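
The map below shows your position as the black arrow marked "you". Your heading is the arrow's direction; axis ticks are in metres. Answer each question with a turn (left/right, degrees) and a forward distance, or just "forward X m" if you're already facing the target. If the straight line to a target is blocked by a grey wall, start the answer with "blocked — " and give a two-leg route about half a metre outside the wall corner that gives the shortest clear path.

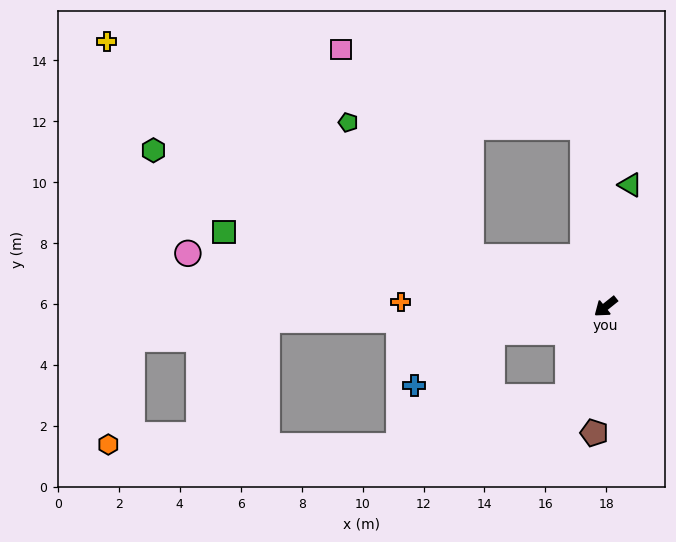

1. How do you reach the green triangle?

turn right 140°, forward 4.1 m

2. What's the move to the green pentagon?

blocked — turn right 59°, forward 4.7 m, then turn right 27°, forward 6.0 m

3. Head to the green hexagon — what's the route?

turn right 58°, forward 15.7 m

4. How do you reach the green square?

turn right 50°, forward 12.8 m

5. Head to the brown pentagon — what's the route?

turn left 46°, forward 4.2 m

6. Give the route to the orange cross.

turn right 40°, forward 6.7 m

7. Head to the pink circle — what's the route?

turn right 46°, forward 13.8 m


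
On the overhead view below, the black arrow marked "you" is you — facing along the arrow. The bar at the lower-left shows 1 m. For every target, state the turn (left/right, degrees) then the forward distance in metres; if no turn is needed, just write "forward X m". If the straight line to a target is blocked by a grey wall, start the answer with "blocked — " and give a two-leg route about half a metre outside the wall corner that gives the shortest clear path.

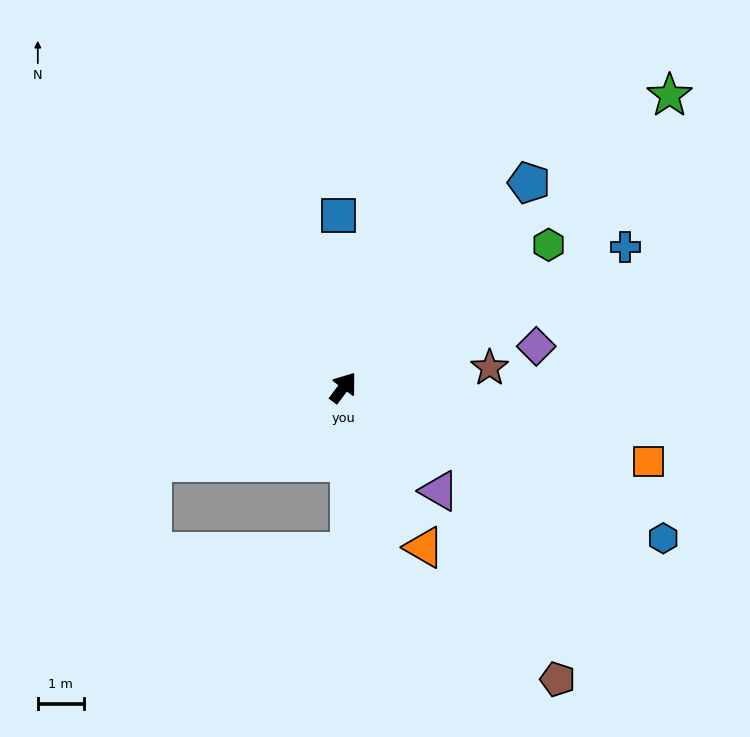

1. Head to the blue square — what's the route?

turn left 38°, forward 3.8 m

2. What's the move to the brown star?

turn right 46°, forward 3.2 m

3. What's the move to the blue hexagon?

turn right 78°, forward 7.7 m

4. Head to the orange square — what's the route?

turn right 67°, forward 6.9 m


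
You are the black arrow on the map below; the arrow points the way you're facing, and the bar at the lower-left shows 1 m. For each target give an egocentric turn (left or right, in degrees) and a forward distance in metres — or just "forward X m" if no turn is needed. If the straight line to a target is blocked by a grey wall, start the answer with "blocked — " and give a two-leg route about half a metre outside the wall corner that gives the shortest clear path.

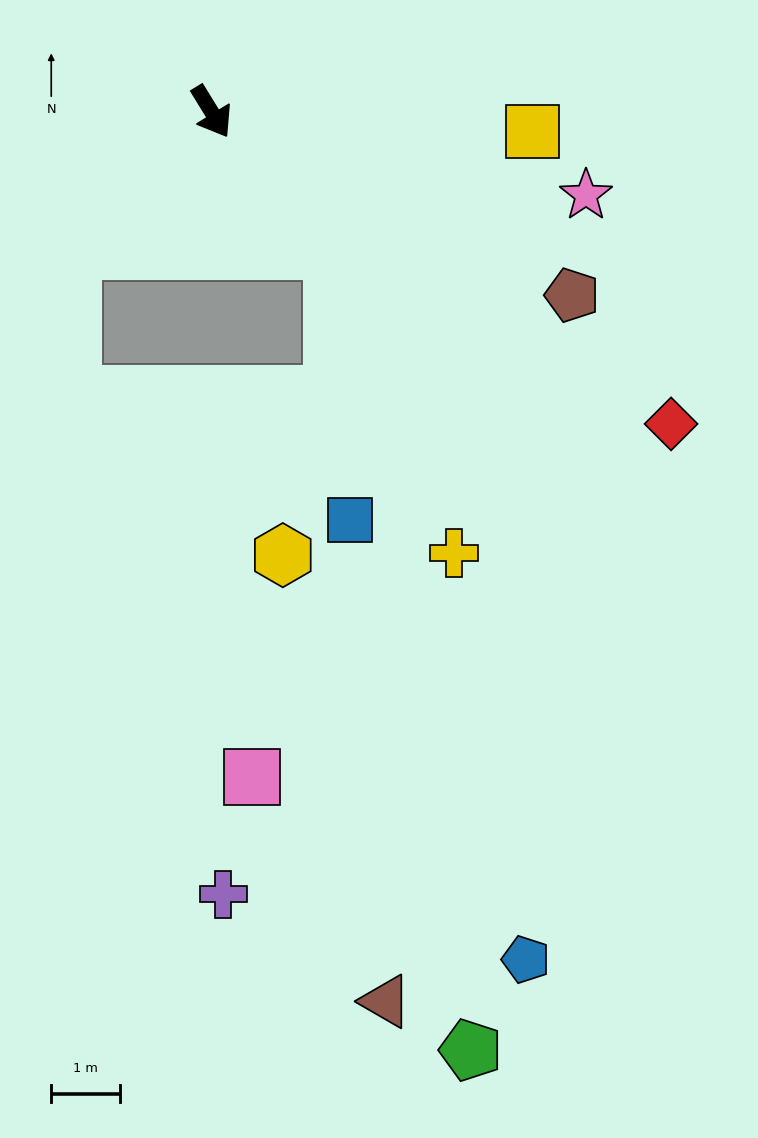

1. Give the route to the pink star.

turn left 46°, forward 5.6 m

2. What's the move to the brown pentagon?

turn left 31°, forward 5.9 m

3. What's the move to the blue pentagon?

blocked — turn left 10°, forward 2.7 m, then turn right 26°, forward 10.8 m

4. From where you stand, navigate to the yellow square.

turn left 55°, forward 4.7 m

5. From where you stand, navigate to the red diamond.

turn left 24°, forward 8.1 m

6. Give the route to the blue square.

blocked — turn left 10°, forward 2.7 m, then turn right 38°, forward 4.0 m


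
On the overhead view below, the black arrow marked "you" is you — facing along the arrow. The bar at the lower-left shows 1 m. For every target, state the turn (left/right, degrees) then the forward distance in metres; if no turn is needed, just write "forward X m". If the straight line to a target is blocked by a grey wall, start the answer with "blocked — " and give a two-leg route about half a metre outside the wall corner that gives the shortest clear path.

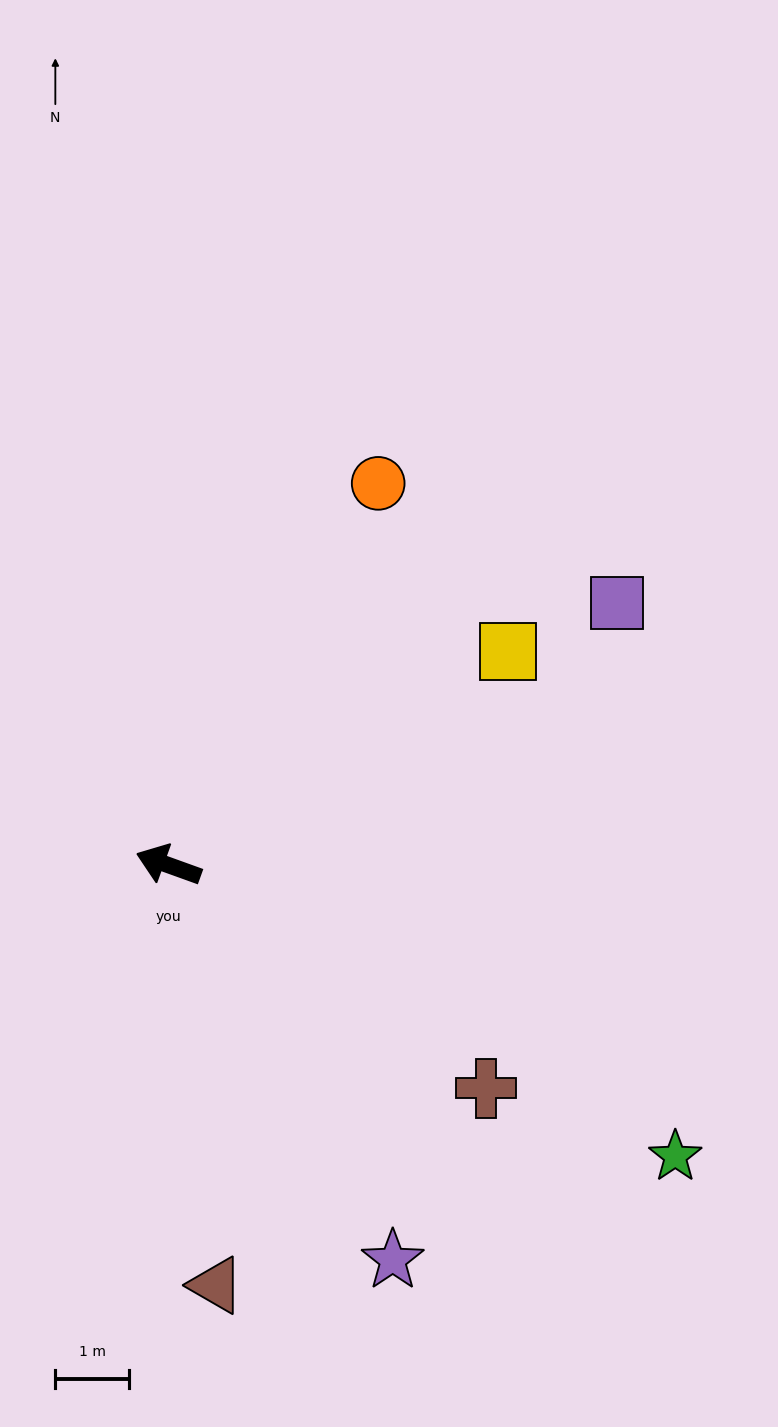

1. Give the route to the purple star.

turn left 139°, forward 6.2 m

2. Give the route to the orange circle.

turn right 99°, forward 5.9 m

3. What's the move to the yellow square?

turn right 128°, forward 5.5 m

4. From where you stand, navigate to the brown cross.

turn left 165°, forward 5.3 m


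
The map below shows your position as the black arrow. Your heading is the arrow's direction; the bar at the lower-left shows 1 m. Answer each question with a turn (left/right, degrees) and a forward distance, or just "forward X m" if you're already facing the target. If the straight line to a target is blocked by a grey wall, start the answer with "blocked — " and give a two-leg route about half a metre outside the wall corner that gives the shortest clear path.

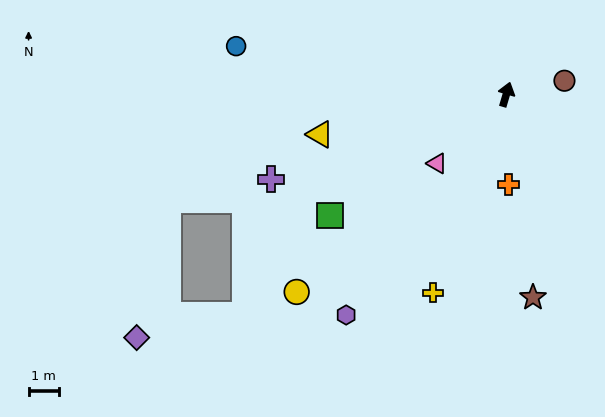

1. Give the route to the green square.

turn left 141°, forward 7.0 m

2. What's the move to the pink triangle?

turn left 151°, forward 3.2 m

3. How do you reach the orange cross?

turn right 162°, forward 3.0 m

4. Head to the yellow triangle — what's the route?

turn left 119°, forward 6.2 m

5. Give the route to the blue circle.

turn left 96°, forward 9.0 m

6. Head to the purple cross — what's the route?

turn left 126°, forward 8.2 m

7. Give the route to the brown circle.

turn right 60°, forward 2.0 m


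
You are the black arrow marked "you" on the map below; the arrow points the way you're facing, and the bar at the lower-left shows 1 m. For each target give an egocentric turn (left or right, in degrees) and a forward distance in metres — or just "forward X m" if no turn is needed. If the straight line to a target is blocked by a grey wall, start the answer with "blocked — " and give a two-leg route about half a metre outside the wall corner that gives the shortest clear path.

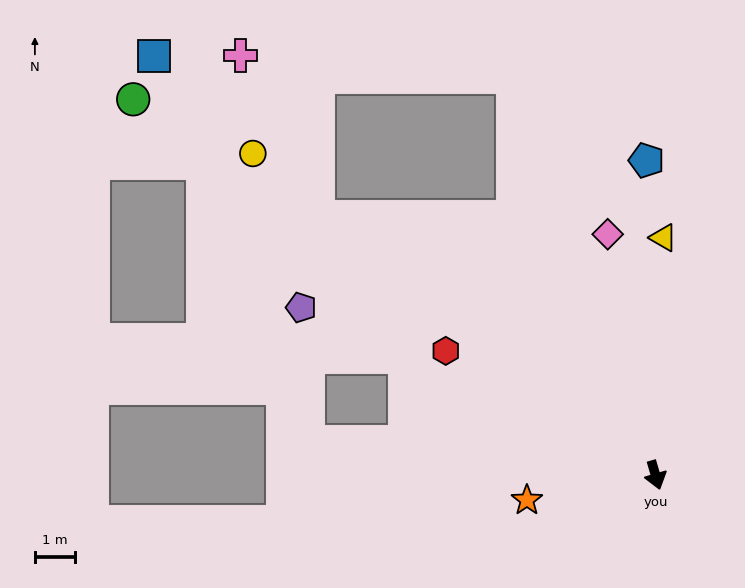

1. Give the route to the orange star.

turn right 95°, forward 3.2 m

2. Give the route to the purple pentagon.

turn right 132°, forward 9.7 m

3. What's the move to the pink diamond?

turn left 175°, forward 6.1 m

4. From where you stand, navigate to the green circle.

turn right 142°, forward 15.9 m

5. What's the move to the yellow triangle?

turn left 162°, forward 5.9 m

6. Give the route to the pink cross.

blocked — turn right 144°, forward 10.5 m, then turn right 27°, forward 4.4 m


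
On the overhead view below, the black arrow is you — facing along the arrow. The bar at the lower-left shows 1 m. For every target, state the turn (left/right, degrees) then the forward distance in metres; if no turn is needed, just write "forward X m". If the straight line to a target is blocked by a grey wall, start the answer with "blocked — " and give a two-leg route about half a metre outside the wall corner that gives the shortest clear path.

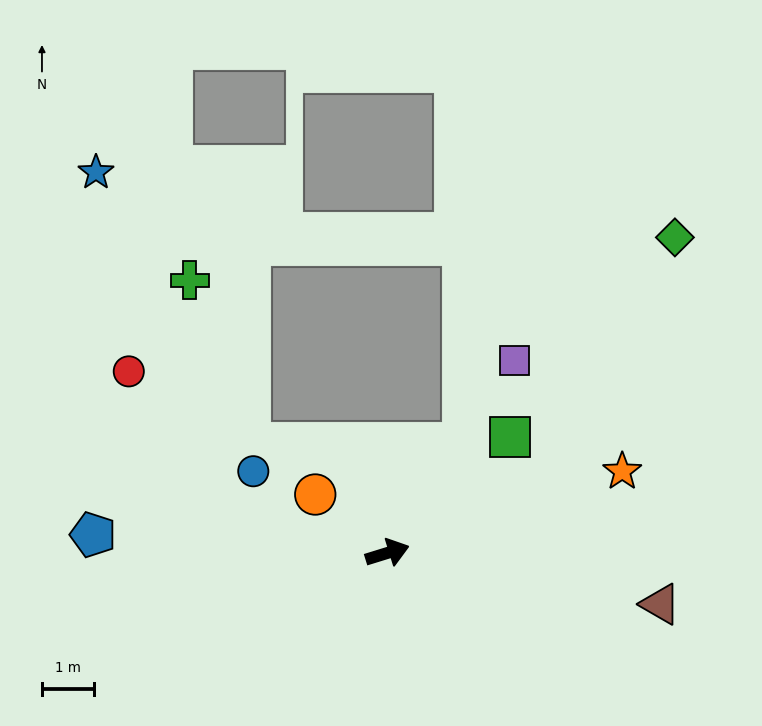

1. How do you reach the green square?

turn left 26°, forward 3.3 m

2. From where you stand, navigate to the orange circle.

turn left 124°, forward 1.8 m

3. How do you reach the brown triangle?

turn right 28°, forward 5.4 m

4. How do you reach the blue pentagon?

turn left 159°, forward 5.7 m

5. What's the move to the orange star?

forward 4.8 m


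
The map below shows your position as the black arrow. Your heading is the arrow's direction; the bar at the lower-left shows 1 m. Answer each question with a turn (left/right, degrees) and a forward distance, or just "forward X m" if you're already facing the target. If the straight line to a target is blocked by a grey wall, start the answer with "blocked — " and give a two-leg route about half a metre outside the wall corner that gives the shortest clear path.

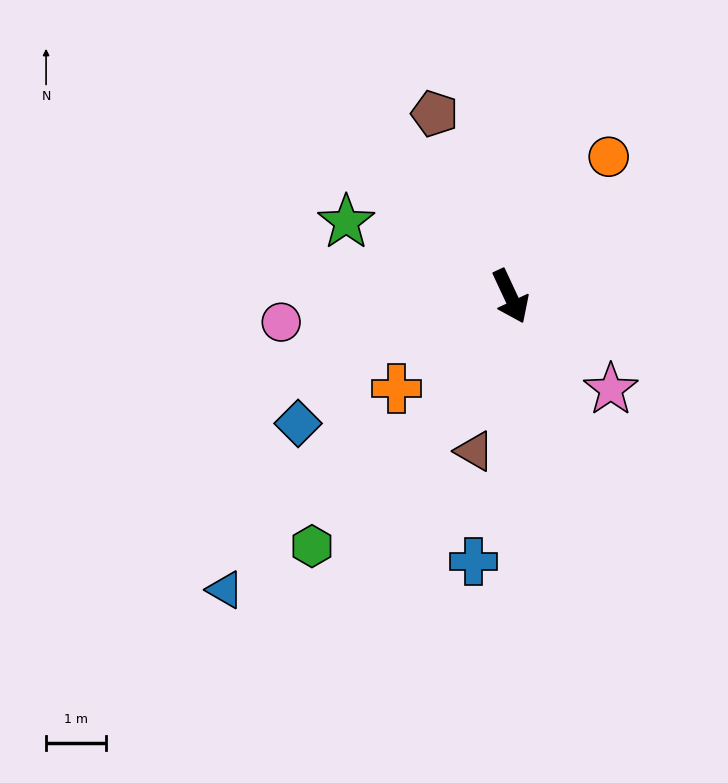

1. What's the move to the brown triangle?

turn right 38°, forward 2.6 m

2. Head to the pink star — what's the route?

turn left 22°, forward 2.3 m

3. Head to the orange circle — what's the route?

turn left 120°, forward 2.8 m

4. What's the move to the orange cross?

turn right 76°, forward 2.4 m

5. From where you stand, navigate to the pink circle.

turn right 109°, forward 3.8 m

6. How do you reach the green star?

turn right 139°, forward 3.0 m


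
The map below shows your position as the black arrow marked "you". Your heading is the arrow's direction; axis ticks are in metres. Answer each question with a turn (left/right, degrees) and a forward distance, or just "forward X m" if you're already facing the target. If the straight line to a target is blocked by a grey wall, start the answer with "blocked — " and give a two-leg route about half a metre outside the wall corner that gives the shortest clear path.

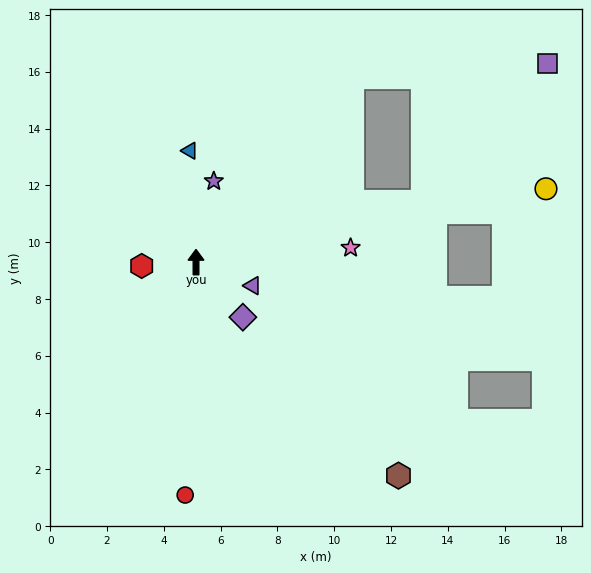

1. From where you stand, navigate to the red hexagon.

turn left 94°, forward 1.9 m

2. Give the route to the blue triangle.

turn left 3°, forward 3.9 m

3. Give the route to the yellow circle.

turn right 78°, forward 12.6 m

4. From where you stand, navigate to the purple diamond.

turn right 140°, forward 2.5 m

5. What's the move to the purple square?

blocked — turn right 75°, forward 8.2 m, then turn left 33°, forward 6.6 m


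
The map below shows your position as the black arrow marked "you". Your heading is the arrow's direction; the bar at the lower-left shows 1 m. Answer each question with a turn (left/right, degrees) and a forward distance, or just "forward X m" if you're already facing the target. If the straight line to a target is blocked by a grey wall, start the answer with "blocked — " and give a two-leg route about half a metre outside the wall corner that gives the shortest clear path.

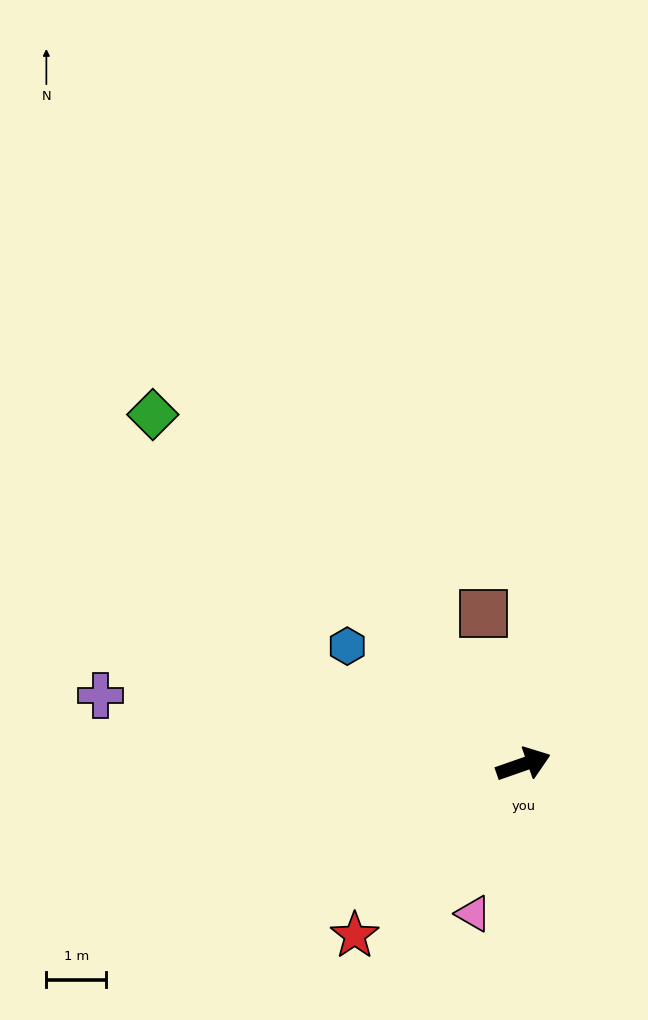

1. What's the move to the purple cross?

turn left 152°, forward 7.1 m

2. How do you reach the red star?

turn right 154°, forward 4.0 m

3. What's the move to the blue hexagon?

turn left 127°, forward 3.5 m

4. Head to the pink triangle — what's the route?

turn right 128°, forward 2.6 m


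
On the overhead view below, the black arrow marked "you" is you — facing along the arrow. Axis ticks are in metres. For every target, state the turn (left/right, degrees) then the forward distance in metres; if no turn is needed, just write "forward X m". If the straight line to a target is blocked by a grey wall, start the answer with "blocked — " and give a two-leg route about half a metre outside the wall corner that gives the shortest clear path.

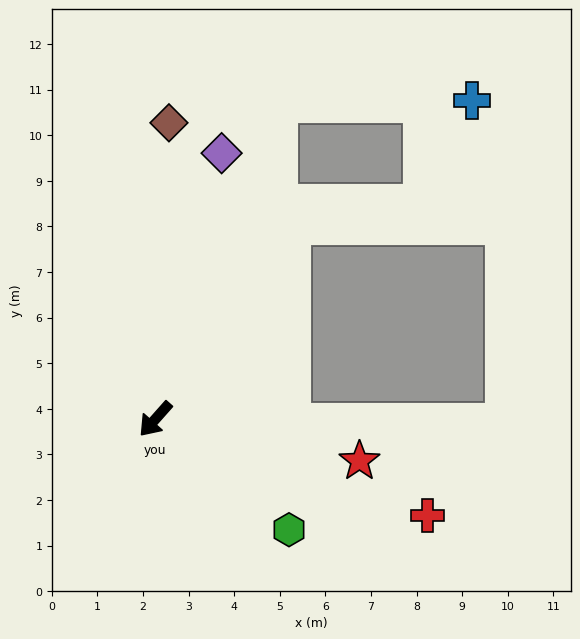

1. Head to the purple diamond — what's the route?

turn right 152°, forward 6.0 m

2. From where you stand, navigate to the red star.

turn left 120°, forward 4.6 m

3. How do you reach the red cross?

turn left 112°, forward 6.3 m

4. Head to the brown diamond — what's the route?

turn right 141°, forward 6.5 m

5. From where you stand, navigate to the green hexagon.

turn left 92°, forward 3.8 m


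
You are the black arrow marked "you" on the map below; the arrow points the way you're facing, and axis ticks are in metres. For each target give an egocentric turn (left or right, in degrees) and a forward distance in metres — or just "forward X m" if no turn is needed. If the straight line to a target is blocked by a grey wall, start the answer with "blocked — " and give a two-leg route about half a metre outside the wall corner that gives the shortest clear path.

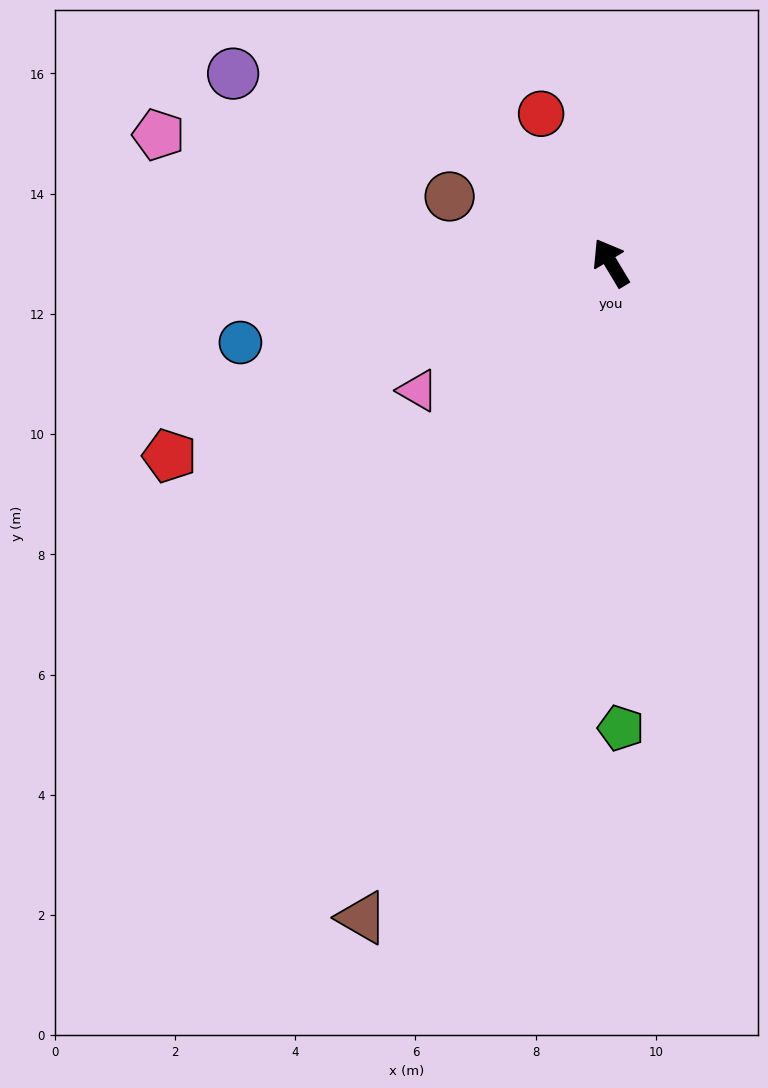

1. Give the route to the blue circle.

turn left 71°, forward 6.3 m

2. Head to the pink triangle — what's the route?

turn left 93°, forward 3.8 m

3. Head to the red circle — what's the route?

turn right 6°, forward 2.7 m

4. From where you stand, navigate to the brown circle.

turn left 37°, forward 2.9 m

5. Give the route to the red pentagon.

turn left 83°, forward 8.0 m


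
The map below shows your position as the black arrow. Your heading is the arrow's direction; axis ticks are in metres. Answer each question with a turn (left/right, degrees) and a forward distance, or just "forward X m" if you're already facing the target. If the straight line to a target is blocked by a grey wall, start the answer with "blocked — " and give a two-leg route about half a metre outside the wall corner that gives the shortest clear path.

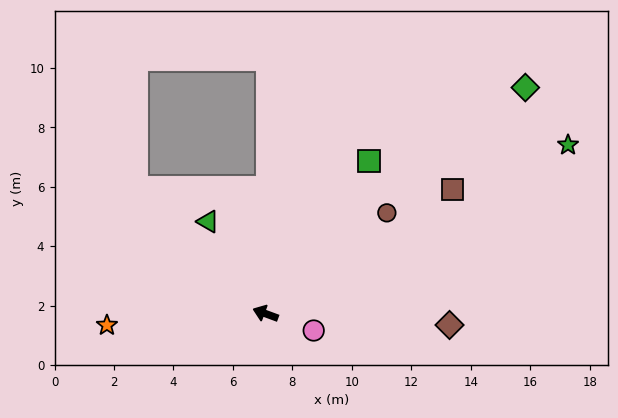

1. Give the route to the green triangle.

turn right 38°, forward 3.7 m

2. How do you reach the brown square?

turn right 126°, forward 7.5 m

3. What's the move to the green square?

turn right 104°, forward 6.2 m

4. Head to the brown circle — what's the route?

turn right 120°, forward 5.3 m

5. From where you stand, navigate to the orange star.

turn left 24°, forward 5.3 m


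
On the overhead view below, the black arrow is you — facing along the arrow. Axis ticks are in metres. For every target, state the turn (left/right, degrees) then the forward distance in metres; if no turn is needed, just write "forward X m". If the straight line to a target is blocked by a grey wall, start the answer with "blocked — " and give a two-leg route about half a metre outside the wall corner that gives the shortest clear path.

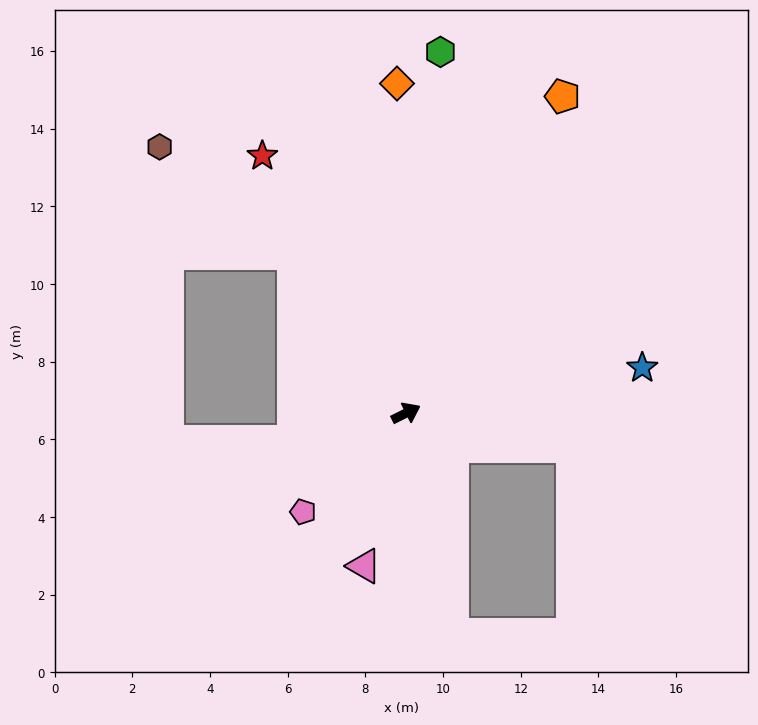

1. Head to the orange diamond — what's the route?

turn left 65°, forward 8.5 m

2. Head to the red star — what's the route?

turn left 93°, forward 7.6 m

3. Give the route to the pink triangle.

turn right 132°, forward 4.1 m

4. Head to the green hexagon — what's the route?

turn left 58°, forward 9.3 m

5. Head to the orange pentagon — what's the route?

turn left 37°, forward 9.1 m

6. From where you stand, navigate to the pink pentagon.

turn right 163°, forward 3.7 m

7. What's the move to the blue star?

turn right 16°, forward 6.2 m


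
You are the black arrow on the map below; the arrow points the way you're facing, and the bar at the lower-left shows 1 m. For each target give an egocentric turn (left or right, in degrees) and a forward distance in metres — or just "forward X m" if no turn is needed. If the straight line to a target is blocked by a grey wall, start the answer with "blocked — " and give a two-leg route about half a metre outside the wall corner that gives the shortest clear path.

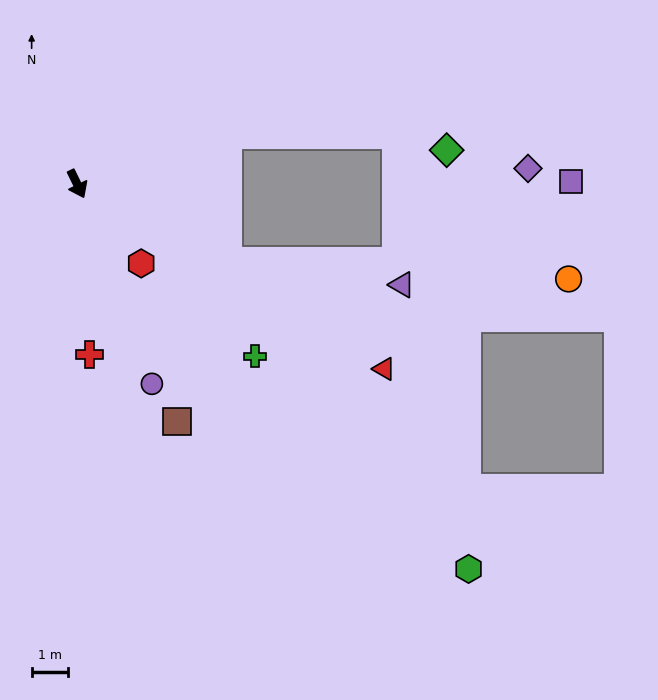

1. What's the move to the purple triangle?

blocked — turn left 36°, forward 4.7 m, then turn left 21°, forward 4.9 m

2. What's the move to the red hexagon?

turn left 13°, forward 2.8 m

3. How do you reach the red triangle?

turn left 33°, forward 9.9 m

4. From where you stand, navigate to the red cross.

turn right 22°, forward 4.7 m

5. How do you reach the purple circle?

turn right 6°, forward 5.9 m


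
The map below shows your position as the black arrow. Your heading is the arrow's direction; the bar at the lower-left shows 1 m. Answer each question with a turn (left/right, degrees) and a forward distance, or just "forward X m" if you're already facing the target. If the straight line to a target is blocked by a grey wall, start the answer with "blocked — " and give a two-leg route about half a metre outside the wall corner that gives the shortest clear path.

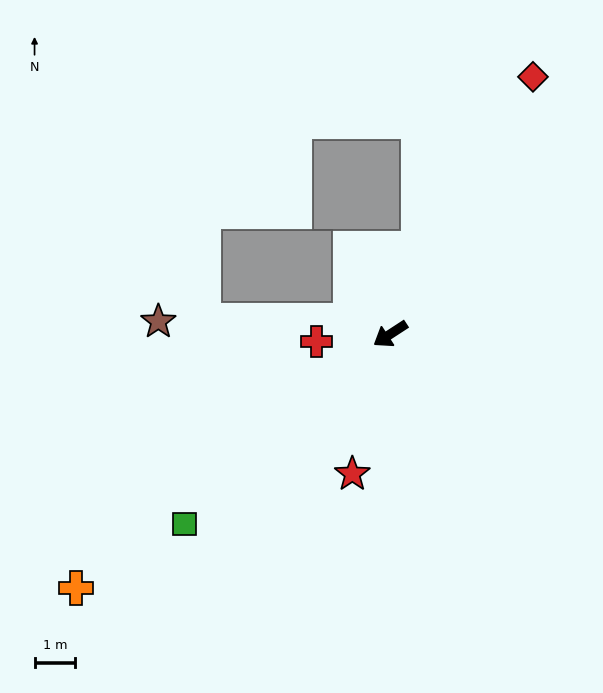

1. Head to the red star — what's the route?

turn left 42°, forward 3.6 m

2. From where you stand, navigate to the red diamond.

turn right 152°, forward 7.3 m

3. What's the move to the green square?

turn left 10°, forward 6.9 m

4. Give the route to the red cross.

turn right 27°, forward 1.8 m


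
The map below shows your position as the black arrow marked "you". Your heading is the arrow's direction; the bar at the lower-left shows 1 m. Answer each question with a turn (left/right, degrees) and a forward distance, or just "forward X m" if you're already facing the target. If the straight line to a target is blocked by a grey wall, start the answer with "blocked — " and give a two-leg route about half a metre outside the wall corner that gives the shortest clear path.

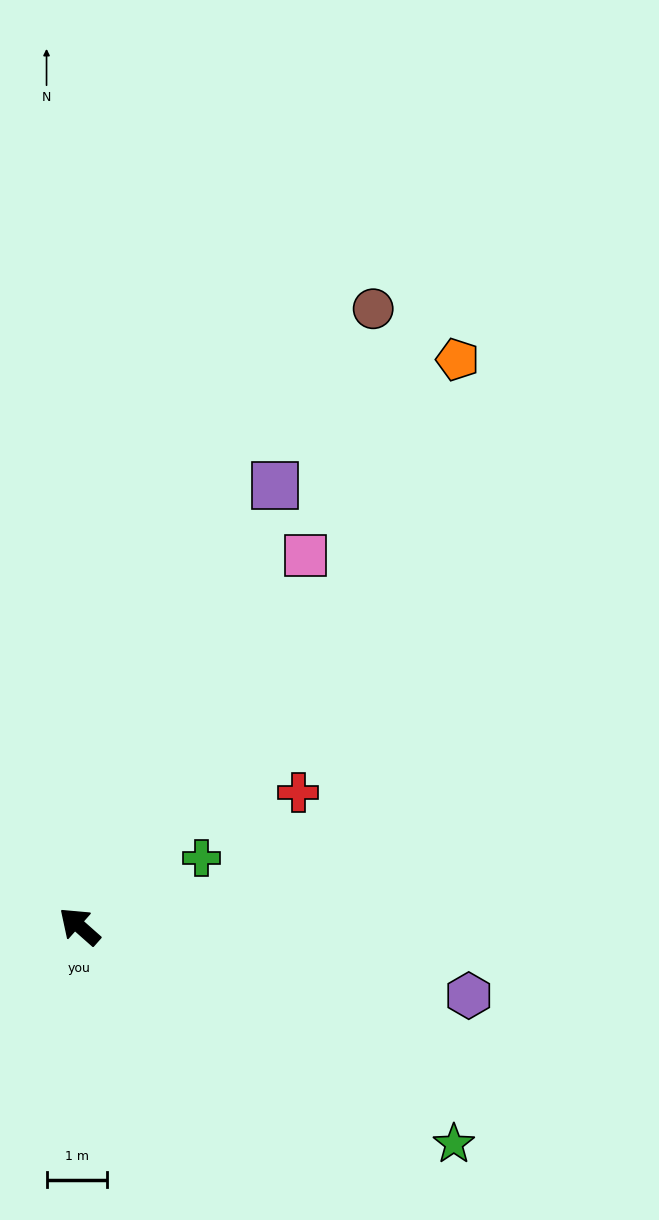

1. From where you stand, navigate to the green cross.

turn right 109°, forward 2.3 m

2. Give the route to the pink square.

turn right 80°, forward 7.1 m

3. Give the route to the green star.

turn right 169°, forward 7.1 m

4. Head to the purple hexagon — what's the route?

turn right 149°, forward 6.5 m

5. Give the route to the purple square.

turn right 72°, forward 7.9 m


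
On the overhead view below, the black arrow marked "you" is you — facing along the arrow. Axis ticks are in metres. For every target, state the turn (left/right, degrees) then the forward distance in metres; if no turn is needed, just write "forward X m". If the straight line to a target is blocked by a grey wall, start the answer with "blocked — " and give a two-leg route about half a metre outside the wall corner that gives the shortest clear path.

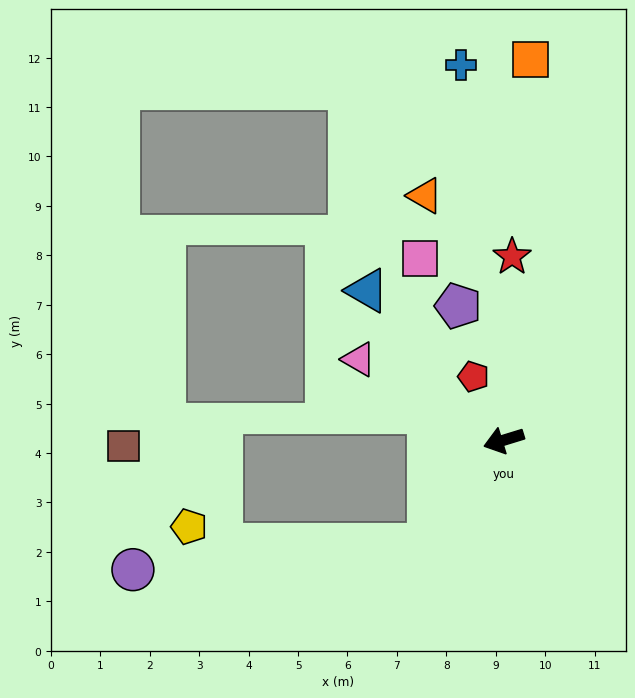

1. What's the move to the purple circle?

blocked — turn left 37°, forward 2.6 m, then turn right 49°, forward 6.0 m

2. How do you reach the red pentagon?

turn right 82°, forward 1.4 m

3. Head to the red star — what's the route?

turn right 110°, forward 3.7 m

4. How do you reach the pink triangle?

turn right 46°, forward 3.4 m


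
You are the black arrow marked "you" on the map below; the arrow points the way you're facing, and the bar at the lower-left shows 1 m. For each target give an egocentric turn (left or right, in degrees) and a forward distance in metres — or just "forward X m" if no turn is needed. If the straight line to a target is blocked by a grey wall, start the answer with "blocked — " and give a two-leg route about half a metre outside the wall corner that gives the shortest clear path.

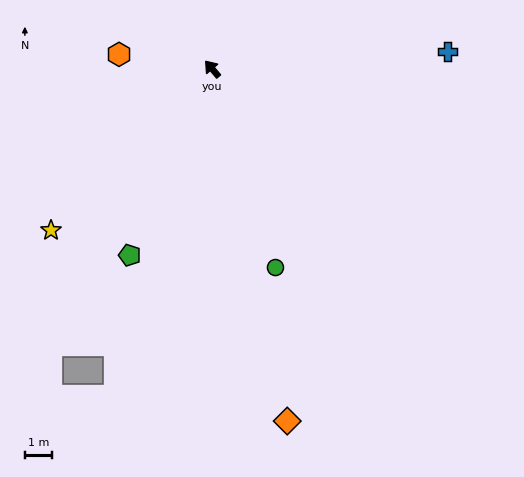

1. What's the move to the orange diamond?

turn left 152°, forward 13.5 m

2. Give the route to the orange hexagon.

turn left 41°, forward 3.5 m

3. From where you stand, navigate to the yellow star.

turn left 95°, forward 8.6 m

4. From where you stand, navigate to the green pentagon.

turn left 116°, forward 7.6 m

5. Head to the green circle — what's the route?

turn left 157°, forward 7.8 m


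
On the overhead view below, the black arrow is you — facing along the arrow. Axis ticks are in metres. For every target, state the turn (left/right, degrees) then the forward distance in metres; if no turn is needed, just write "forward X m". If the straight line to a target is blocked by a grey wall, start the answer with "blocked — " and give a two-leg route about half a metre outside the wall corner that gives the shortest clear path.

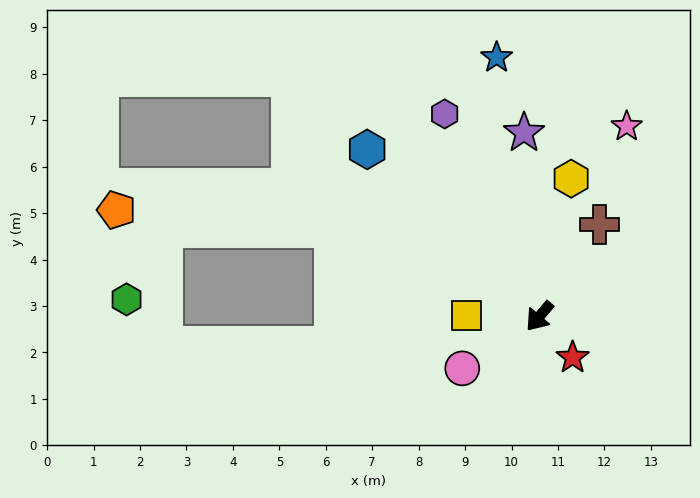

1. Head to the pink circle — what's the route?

turn right 16°, forward 2.0 m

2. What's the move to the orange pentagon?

blocked — turn right 73°, forward 4.8 m, then turn left 18°, forward 4.7 m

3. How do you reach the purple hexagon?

turn right 115°, forward 4.8 m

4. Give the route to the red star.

turn left 79°, forward 1.1 m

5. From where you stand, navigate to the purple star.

turn right 135°, forward 4.0 m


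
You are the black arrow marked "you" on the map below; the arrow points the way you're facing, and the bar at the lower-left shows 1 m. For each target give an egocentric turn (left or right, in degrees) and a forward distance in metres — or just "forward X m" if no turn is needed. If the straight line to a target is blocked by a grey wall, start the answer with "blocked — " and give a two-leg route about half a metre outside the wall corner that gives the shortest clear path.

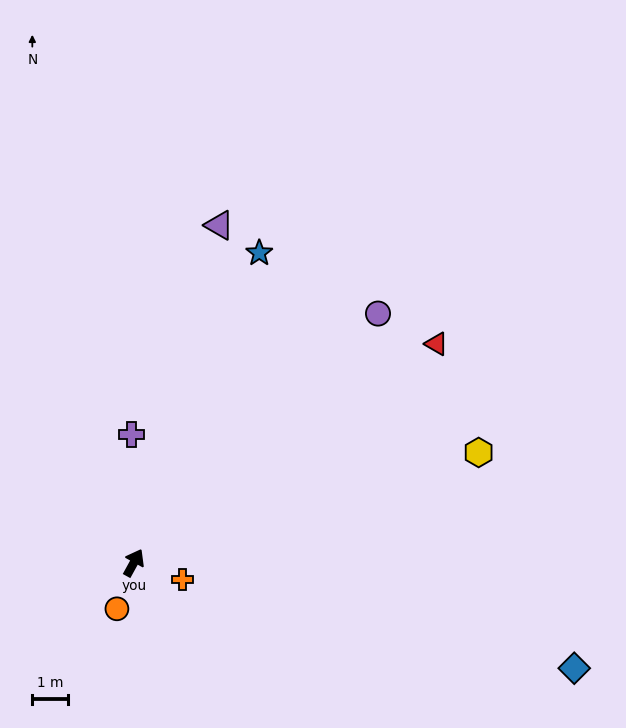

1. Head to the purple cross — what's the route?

turn left 30°, forward 3.6 m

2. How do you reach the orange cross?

turn right 80°, forward 1.4 m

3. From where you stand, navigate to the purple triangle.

turn left 15°, forward 9.8 m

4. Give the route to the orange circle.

turn right 171°, forward 1.4 m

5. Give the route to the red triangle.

turn right 25°, forward 10.5 m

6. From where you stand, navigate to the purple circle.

turn right 16°, forward 9.8 m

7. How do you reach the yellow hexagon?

turn right 43°, forward 10.2 m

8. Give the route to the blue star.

turn left 7°, forward 9.4 m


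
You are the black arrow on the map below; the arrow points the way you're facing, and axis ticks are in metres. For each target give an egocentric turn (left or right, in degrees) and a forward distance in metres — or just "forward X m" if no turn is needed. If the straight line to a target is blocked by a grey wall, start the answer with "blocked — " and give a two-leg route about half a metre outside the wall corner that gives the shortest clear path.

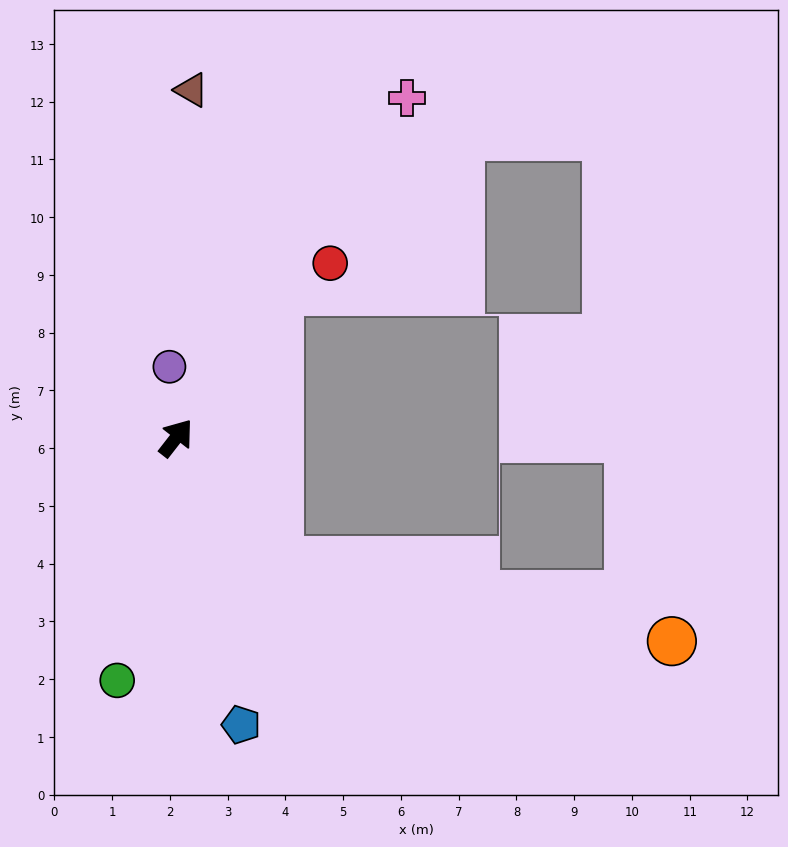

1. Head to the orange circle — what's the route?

blocked — turn right 102°, forward 2.8 m, then turn left 38°, forward 6.9 m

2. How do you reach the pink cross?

turn left 4°, forward 7.1 m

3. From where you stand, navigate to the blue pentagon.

turn right 129°, forward 5.1 m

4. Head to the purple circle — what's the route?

turn left 43°, forward 1.2 m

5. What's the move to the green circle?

turn right 156°, forward 4.3 m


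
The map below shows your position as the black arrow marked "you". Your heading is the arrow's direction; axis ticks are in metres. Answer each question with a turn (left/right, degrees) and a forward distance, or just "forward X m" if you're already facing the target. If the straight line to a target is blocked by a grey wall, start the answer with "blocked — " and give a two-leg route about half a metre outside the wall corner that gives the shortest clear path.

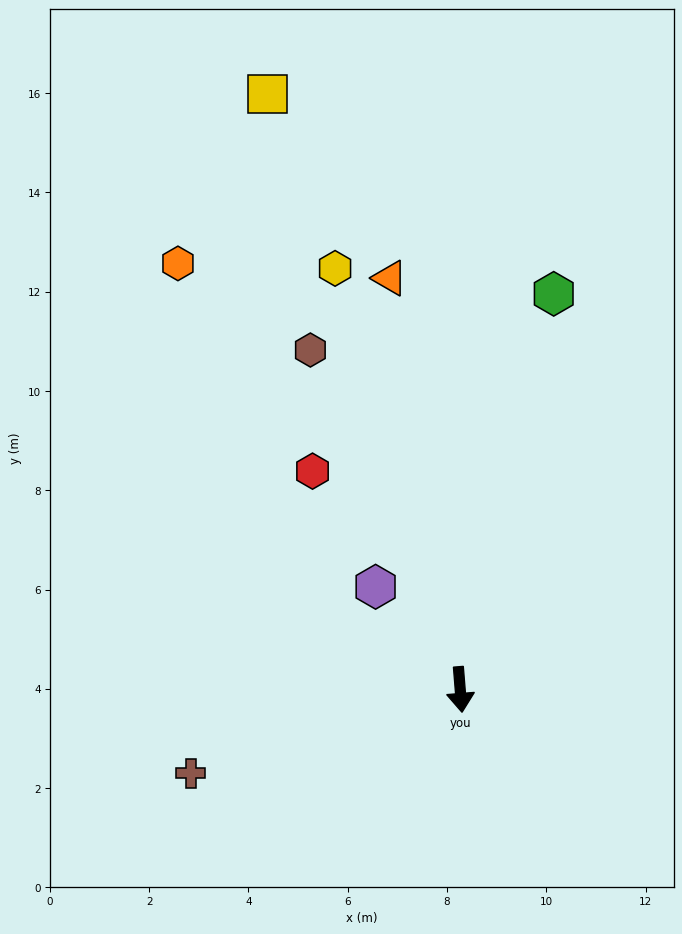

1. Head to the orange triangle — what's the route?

turn right 175°, forward 8.4 m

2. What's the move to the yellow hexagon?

turn right 168°, forward 8.9 m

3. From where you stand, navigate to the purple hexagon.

turn right 145°, forward 2.7 m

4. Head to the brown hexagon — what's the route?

turn right 161°, forward 7.5 m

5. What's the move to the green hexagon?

turn left 162°, forward 8.2 m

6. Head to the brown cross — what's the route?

turn right 77°, forward 5.7 m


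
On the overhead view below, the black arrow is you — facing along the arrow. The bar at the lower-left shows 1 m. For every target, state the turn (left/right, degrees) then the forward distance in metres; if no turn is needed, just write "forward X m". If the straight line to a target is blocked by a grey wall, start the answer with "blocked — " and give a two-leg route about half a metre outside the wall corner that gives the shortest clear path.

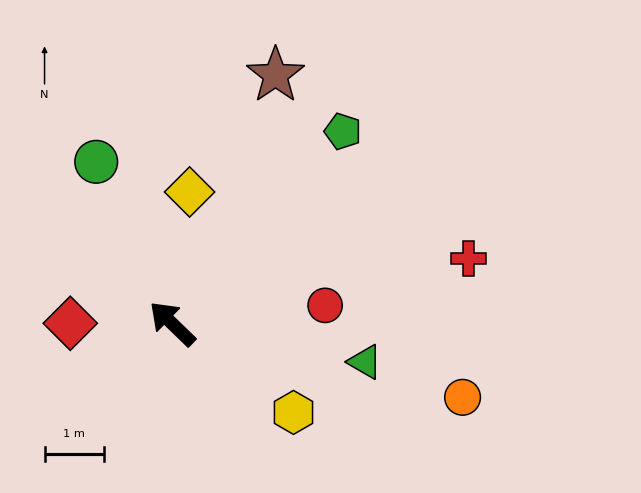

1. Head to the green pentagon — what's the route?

turn right 87°, forward 4.3 m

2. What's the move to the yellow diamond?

turn right 53°, forward 2.2 m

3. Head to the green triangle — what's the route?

turn right 147°, forward 3.3 m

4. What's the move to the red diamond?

turn left 44°, forward 1.7 m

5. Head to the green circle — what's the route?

turn right 21°, forward 3.0 m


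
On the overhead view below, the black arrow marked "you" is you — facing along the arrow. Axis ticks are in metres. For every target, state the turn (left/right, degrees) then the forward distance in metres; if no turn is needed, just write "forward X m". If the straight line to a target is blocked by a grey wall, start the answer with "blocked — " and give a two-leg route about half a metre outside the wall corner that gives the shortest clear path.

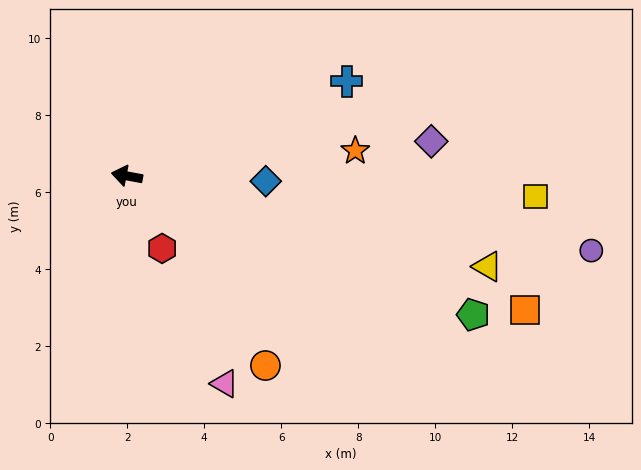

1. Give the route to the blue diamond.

turn right 172°, forward 3.6 m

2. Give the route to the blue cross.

turn right 146°, forward 6.2 m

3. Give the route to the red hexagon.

turn left 126°, forward 2.1 m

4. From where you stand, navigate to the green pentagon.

turn left 169°, forward 9.7 m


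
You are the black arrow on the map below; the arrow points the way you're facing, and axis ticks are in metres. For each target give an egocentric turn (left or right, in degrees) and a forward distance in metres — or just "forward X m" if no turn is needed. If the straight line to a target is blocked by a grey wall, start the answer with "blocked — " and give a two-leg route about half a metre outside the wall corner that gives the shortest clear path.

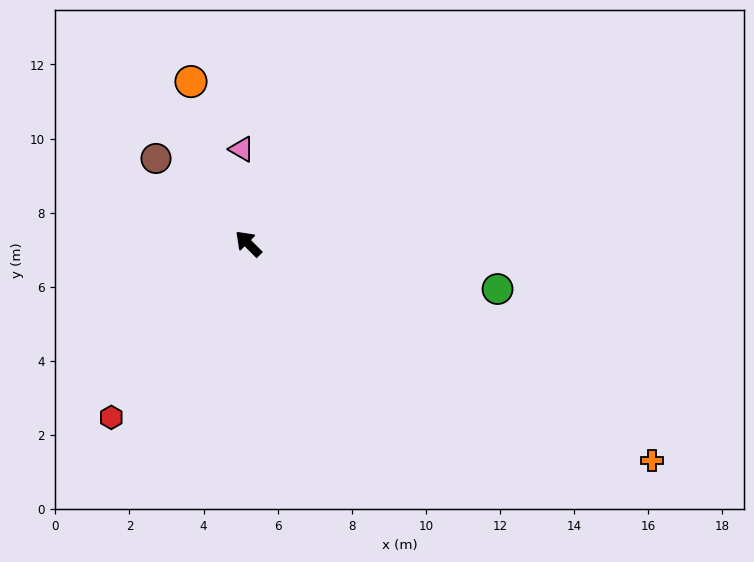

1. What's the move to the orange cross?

turn right 163°, forward 12.4 m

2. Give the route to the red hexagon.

turn left 97°, forward 6.0 m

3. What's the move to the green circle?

turn right 145°, forward 6.8 m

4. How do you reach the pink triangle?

turn right 41°, forward 2.6 m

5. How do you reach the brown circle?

turn left 2°, forward 3.4 m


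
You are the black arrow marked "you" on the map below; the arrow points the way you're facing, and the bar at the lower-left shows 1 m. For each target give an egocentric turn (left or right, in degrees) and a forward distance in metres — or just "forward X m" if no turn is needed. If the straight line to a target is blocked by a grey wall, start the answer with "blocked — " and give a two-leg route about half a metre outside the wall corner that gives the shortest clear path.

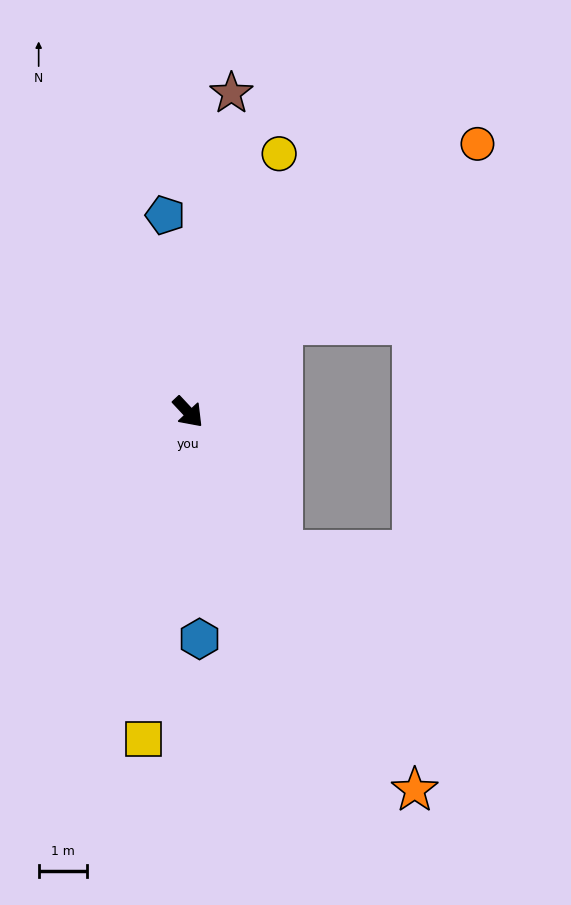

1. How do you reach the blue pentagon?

turn left 144°, forward 4.1 m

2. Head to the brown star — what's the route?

turn left 129°, forward 6.7 m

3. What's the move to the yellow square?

turn right 51°, forward 6.9 m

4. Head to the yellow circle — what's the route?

turn left 117°, forward 5.7 m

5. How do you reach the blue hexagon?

turn right 40°, forward 4.7 m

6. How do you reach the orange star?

turn right 12°, forward 9.2 m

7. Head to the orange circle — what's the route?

turn left 90°, forward 8.2 m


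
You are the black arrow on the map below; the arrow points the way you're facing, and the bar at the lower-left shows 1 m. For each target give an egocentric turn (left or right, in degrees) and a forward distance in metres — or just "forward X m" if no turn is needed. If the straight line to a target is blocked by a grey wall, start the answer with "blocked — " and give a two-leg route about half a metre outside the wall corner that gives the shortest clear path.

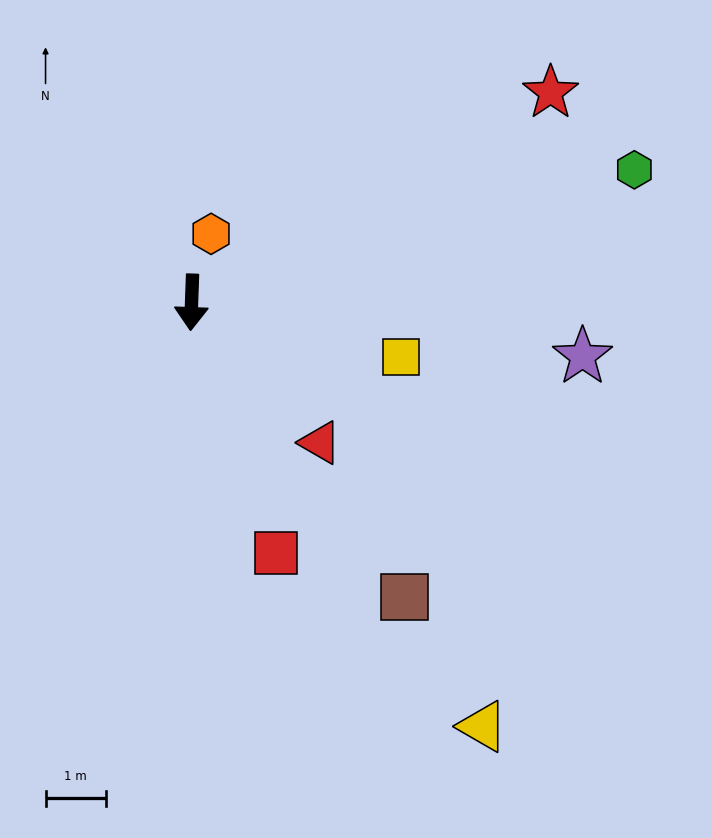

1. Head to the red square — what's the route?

turn left 21°, forward 4.4 m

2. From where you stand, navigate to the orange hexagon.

turn left 166°, forward 1.2 m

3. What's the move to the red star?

turn left 122°, forward 6.9 m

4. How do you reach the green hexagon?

turn left 109°, forward 7.7 m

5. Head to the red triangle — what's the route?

turn left 45°, forward 3.2 m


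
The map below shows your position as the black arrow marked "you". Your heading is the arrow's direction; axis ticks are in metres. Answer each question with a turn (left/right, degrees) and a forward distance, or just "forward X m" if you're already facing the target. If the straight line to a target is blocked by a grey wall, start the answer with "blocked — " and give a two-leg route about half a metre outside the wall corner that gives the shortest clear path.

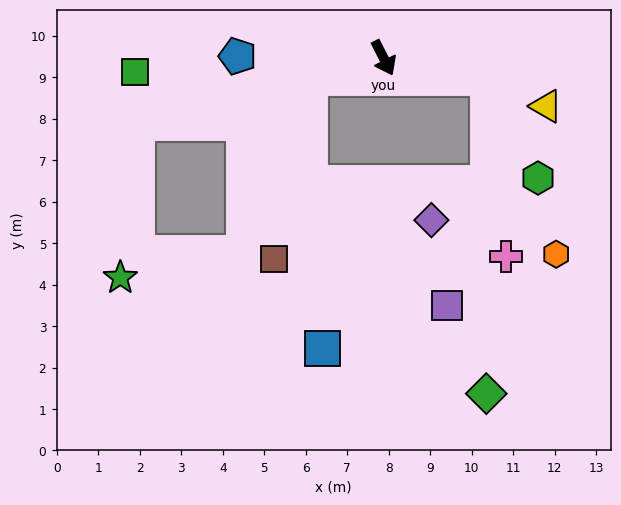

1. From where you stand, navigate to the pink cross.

blocked — turn left 52°, forward 2.6 m, then turn right 73°, forward 4.3 m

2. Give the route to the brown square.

blocked — turn right 101°, forward 1.8 m, then turn left 63°, forward 4.4 m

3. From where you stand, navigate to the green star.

blocked — turn right 102°, forward 6.1 m, then turn left 69°, forward 3.7 m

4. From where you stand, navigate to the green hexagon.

blocked — turn left 52°, forward 2.6 m, then turn right 52°, forward 2.7 m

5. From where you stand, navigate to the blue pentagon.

turn right 118°, forward 3.5 m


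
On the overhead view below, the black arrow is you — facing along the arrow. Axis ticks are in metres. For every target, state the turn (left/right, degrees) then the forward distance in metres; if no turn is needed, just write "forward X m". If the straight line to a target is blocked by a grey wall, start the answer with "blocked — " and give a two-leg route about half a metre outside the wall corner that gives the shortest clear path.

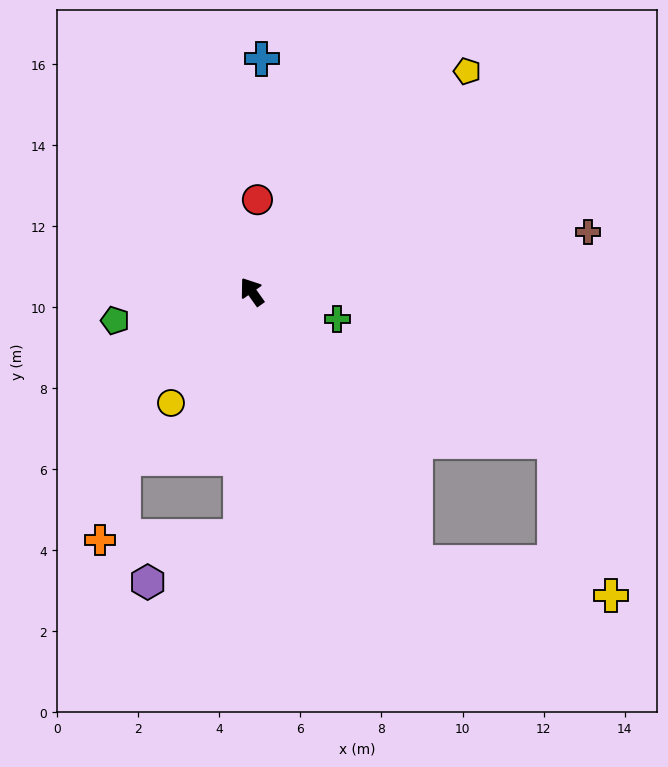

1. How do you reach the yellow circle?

turn left 109°, forward 3.4 m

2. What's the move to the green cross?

turn right 143°, forward 2.2 m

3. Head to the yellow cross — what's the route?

blocked — turn left 176°, forward 7.8 m, then turn left 49°, forward 4.9 m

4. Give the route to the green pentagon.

turn left 67°, forward 3.4 m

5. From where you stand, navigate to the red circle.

turn right 39°, forward 2.3 m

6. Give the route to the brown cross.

turn right 115°, forward 8.4 m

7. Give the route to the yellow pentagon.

turn right 80°, forward 7.6 m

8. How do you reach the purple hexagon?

blocked — turn left 142°, forward 6.0 m, then turn right 61°, forward 2.5 m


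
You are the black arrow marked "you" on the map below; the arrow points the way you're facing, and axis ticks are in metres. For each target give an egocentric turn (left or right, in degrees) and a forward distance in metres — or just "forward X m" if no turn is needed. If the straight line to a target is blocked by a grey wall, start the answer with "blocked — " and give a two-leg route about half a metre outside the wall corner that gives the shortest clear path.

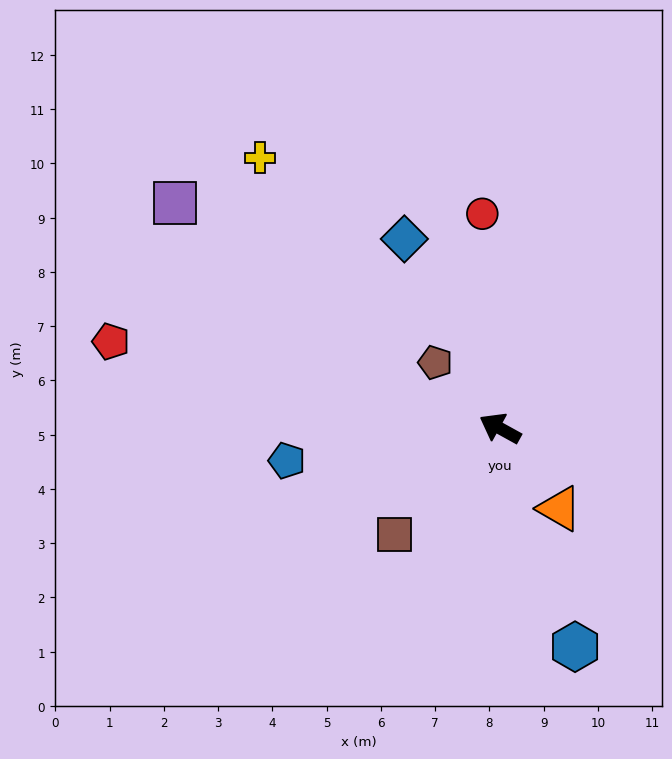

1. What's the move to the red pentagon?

turn left 16°, forward 7.3 m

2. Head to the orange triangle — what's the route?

turn left 155°, forward 1.8 m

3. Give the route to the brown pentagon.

turn right 17°, forward 1.7 m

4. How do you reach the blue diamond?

turn right 34°, forward 3.9 m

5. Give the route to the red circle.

turn right 56°, forward 4.0 m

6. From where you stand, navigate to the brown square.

turn left 74°, forward 2.8 m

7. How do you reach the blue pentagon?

turn left 38°, forward 4.0 m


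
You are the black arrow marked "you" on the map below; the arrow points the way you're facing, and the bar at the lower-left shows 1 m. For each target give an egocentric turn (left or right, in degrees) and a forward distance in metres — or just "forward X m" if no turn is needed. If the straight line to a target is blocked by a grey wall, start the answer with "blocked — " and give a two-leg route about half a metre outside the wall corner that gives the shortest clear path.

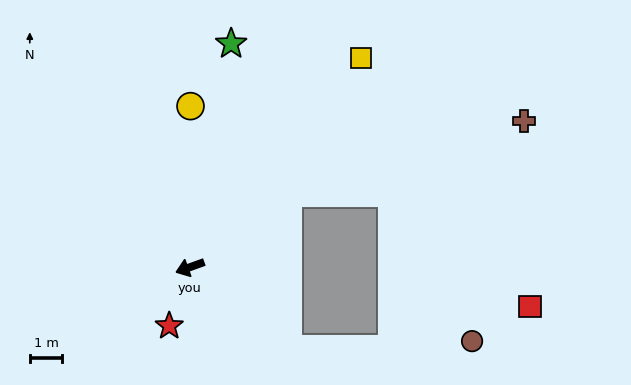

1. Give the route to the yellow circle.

turn right 110°, forward 5.0 m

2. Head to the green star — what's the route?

turn right 120°, forward 7.0 m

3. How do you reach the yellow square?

turn right 149°, forward 8.3 m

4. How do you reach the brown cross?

blocked — turn right 163°, forward 3.8 m, then turn right 20°, forward 7.6 m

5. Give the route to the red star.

turn left 51°, forward 1.9 m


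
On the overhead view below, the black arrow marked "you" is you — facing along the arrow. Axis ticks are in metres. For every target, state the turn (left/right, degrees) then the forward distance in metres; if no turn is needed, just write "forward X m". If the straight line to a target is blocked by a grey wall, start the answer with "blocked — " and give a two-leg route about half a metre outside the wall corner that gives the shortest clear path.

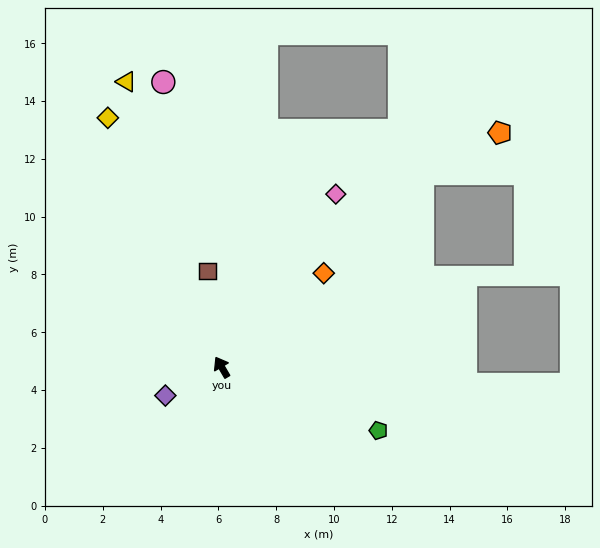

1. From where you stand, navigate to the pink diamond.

turn right 64°, forward 7.2 m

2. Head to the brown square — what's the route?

turn right 22°, forward 3.4 m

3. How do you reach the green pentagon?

turn right 142°, forward 5.8 m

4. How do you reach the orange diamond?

turn right 78°, forward 4.8 m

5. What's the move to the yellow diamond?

turn right 6°, forward 9.5 m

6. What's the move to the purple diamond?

turn left 86°, forward 2.2 m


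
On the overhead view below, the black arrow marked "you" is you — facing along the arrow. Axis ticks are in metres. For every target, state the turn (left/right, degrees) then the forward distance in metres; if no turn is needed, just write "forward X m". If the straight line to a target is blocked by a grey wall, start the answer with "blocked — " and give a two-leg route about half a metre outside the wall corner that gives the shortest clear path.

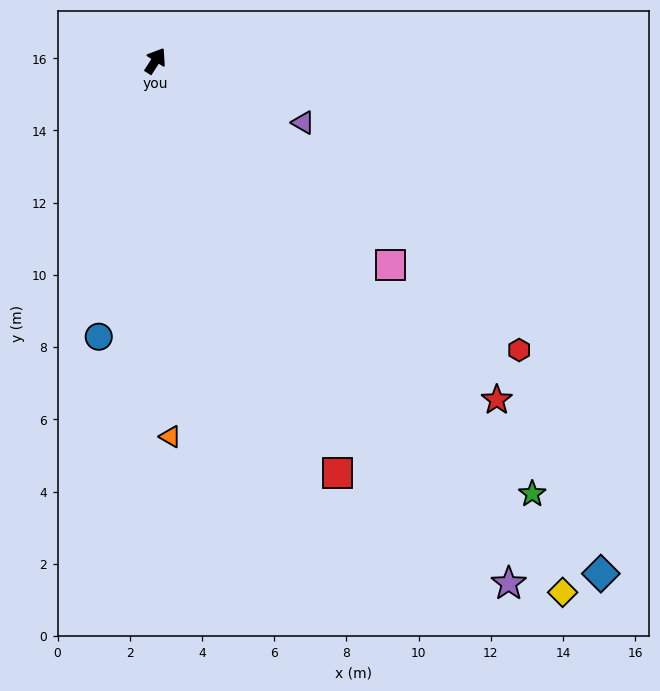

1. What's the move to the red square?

turn right 123°, forward 12.5 m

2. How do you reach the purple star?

turn right 113°, forward 17.5 m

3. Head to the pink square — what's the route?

turn right 98°, forward 8.6 m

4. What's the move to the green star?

turn right 106°, forward 15.9 m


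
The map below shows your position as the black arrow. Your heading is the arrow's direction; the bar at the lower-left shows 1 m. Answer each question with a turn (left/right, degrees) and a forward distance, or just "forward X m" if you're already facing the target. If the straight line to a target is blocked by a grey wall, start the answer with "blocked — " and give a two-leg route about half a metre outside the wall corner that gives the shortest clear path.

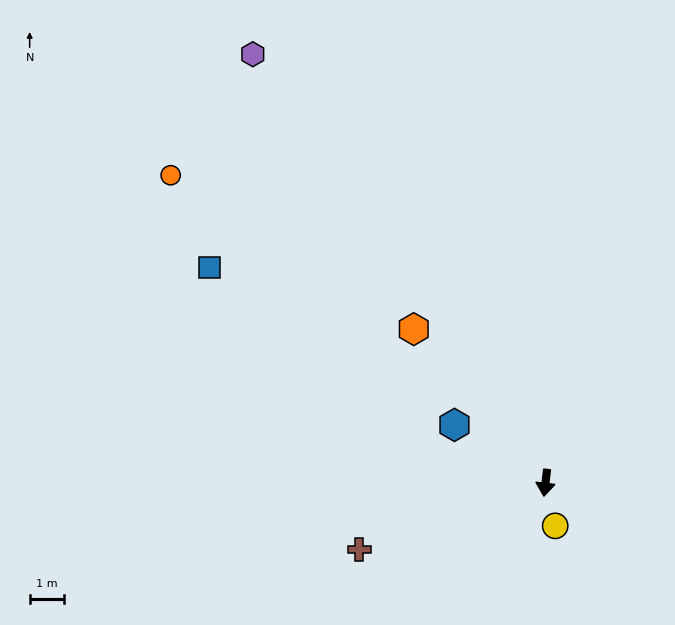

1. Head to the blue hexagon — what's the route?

turn right 116°, forward 3.1 m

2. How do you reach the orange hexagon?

turn right 133°, forward 5.9 m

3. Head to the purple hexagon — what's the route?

turn right 139°, forward 15.1 m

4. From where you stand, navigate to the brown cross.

turn right 64°, forward 5.8 m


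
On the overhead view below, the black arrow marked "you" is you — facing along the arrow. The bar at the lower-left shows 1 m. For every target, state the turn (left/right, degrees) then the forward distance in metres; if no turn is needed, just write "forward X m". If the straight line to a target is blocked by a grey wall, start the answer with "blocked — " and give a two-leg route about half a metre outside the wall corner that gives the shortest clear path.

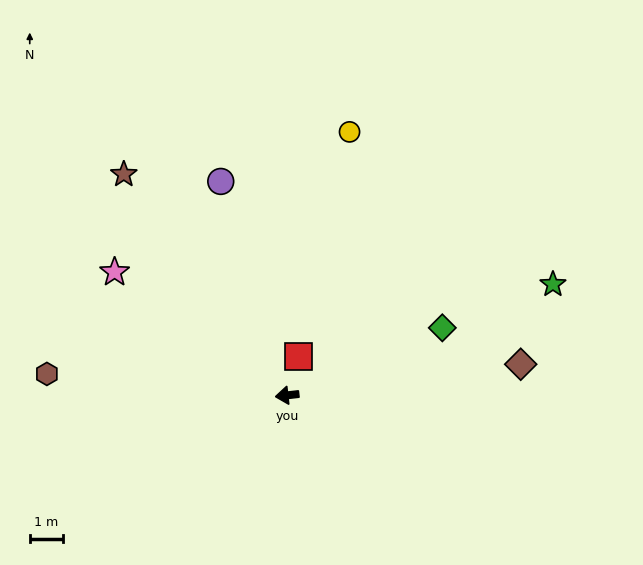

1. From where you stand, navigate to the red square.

turn right 113°, forward 1.2 m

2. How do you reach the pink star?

turn right 42°, forward 6.5 m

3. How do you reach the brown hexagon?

turn right 12°, forward 7.4 m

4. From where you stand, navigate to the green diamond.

turn right 163°, forward 5.2 m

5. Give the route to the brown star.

turn right 60°, forward 8.4 m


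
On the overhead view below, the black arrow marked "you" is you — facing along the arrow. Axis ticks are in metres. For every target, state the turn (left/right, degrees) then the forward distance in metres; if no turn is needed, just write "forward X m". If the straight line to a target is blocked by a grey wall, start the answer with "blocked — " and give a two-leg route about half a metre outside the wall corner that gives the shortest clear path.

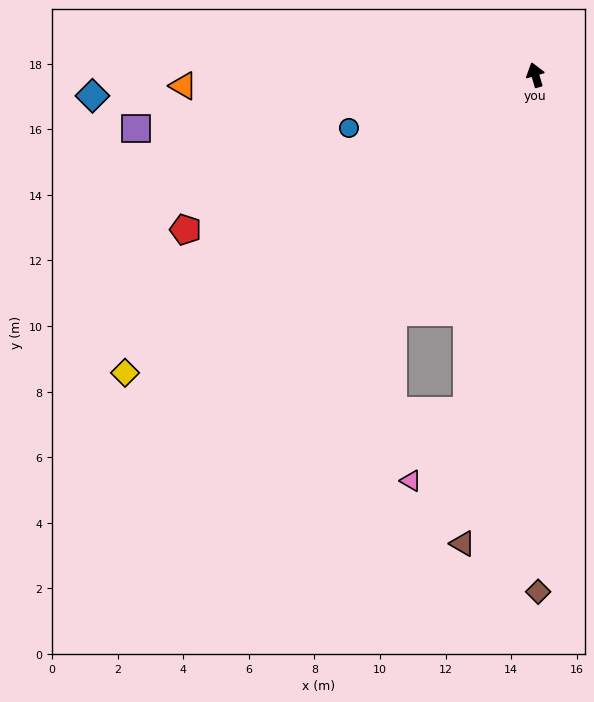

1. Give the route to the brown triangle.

turn left 155°, forward 14.5 m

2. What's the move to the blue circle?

turn left 90°, forward 5.9 m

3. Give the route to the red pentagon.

turn left 97°, forward 11.7 m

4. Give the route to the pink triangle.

blocked — turn left 152°, forward 10.5 m, then turn right 27°, forward 2.7 m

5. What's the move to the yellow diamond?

turn left 110°, forward 15.5 m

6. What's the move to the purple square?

turn left 81°, forward 12.3 m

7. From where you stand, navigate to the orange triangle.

turn left 75°, forward 10.7 m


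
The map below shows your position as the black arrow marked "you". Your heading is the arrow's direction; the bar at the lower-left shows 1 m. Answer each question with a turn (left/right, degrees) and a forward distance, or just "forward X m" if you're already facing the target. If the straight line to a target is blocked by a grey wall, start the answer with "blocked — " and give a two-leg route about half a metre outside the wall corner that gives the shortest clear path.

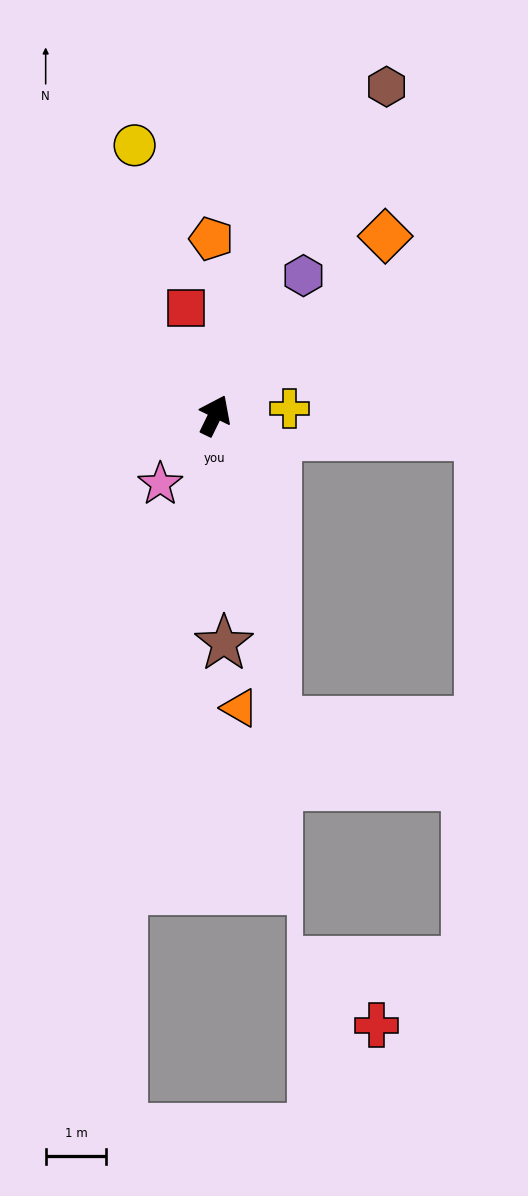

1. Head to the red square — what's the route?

turn left 41°, forward 1.8 m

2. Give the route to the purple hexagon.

turn right 6°, forward 2.7 m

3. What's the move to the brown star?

turn right 152°, forward 3.8 m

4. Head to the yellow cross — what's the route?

turn right 59°, forward 1.2 m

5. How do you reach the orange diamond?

turn right 18°, forward 4.1 m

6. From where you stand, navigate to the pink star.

turn left 167°, forward 1.4 m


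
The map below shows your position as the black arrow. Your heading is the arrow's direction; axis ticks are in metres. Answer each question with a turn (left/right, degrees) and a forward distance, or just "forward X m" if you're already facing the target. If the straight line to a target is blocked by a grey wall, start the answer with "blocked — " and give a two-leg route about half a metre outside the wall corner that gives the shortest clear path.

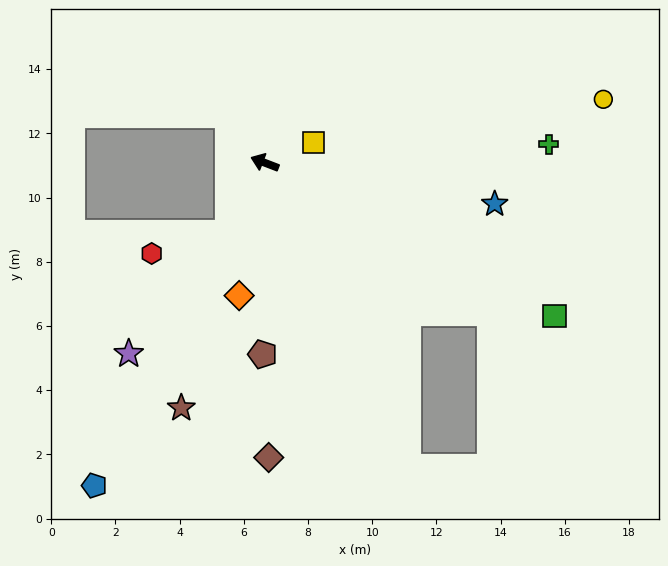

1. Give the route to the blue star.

turn right 169°, forward 7.3 m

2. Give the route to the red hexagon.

blocked — turn left 84°, forward 2.5 m, then turn right 48°, forward 2.5 m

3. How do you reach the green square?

turn left 173°, forward 10.2 m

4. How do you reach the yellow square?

turn right 136°, forward 1.7 m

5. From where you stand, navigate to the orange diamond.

turn left 100°, forward 4.2 m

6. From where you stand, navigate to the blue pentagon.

turn left 83°, forward 11.4 m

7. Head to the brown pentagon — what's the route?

turn left 110°, forward 6.0 m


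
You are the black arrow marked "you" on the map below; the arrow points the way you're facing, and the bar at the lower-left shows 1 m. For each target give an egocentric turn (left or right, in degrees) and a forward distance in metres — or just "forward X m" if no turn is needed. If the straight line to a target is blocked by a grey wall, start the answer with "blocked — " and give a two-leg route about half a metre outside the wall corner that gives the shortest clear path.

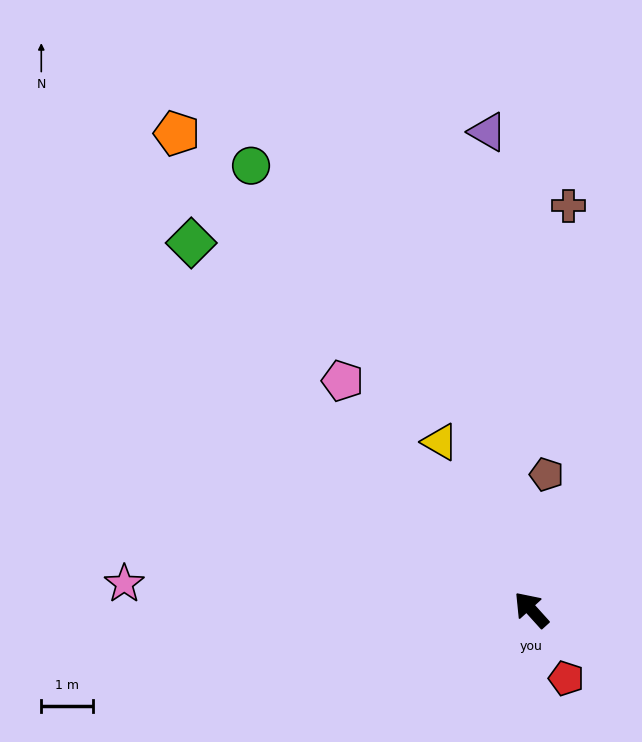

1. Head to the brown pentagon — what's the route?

turn right 49°, forward 2.6 m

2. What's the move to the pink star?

turn left 44°, forward 7.8 m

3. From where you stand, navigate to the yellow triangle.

turn right 14°, forward 3.7 m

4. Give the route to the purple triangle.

turn right 37°, forward 9.2 m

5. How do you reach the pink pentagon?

turn right 3°, forward 5.7 m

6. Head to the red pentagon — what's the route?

turn left 165°, forward 1.5 m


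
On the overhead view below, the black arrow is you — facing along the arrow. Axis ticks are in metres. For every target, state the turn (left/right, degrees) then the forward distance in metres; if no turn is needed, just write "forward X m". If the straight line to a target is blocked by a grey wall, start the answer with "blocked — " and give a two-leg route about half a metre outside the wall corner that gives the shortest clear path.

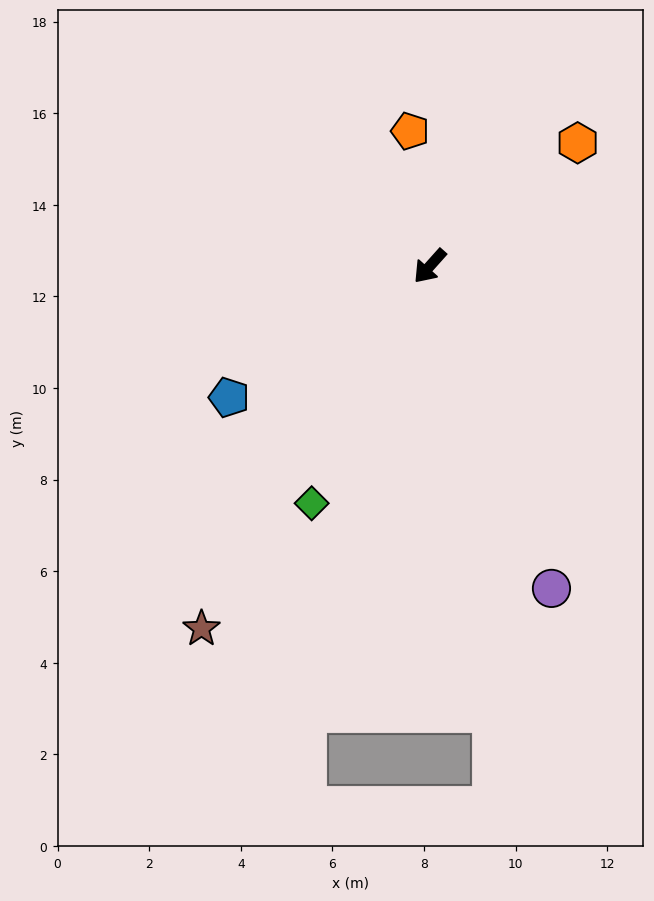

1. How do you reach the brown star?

turn left 10°, forward 9.4 m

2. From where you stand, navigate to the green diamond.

turn left 15°, forward 5.8 m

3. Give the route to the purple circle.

turn left 62°, forward 7.5 m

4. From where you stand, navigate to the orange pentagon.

turn right 130°, forward 3.0 m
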